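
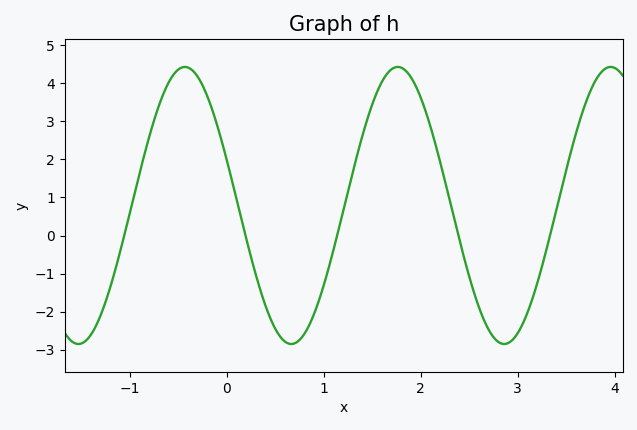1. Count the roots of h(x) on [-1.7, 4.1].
5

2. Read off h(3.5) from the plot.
1.71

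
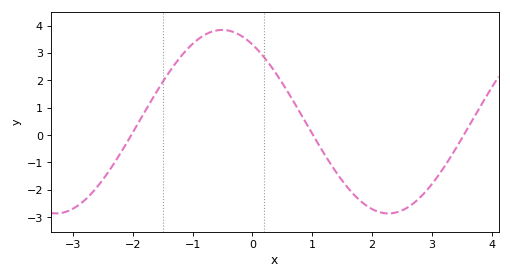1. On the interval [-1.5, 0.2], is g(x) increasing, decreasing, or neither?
neither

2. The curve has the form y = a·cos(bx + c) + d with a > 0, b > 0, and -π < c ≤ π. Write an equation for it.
y = 3.35cos(1.13x + 0.572) + 0.49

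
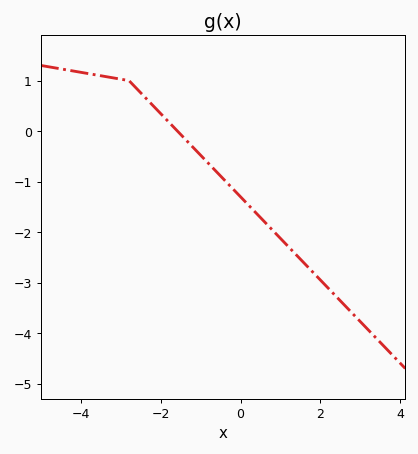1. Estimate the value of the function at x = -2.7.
0.9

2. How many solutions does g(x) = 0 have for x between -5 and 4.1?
1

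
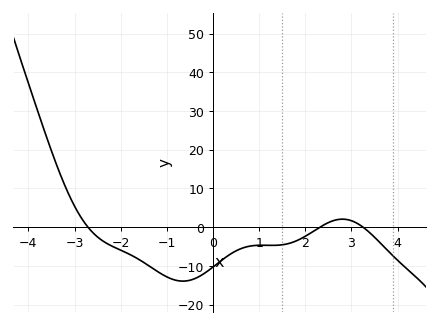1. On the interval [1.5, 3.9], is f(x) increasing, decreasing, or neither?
neither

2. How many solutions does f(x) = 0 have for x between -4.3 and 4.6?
3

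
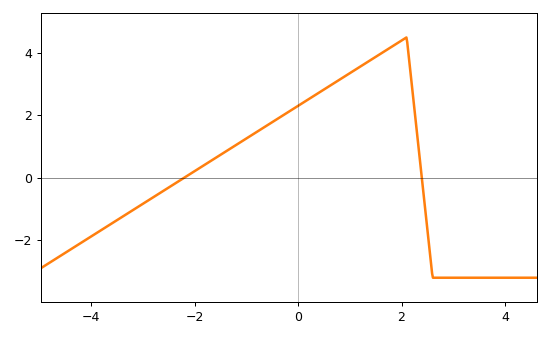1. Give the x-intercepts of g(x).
-2.2, 2.4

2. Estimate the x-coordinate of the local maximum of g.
2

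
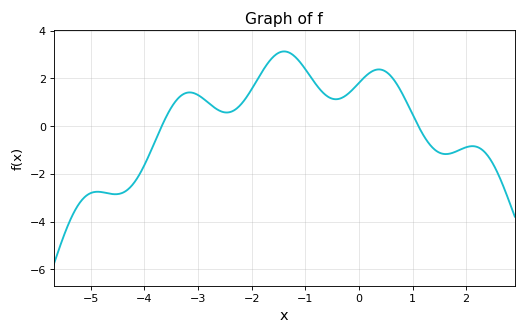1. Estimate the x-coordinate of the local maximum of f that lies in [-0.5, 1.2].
0.4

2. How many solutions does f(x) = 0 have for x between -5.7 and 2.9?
2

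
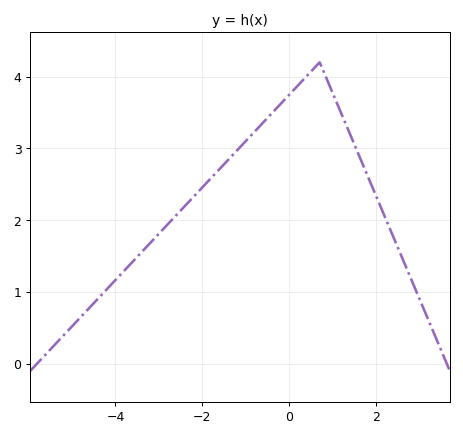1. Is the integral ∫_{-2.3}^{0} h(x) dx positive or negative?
positive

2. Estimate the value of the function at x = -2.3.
2.3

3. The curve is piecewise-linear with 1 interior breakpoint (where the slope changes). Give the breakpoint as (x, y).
(0.7, 4.2)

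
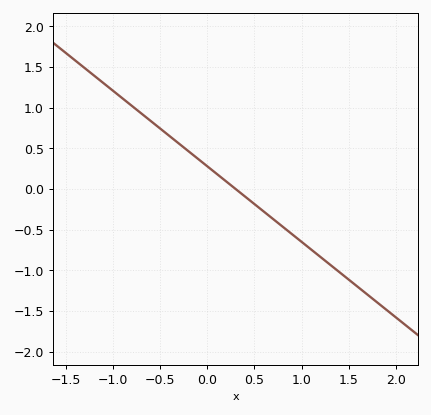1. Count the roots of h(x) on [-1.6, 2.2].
1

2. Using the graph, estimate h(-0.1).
0.372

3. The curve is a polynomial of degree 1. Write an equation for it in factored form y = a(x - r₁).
y = -0.93(x - 0.3)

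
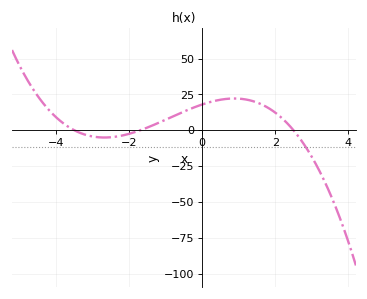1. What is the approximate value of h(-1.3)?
4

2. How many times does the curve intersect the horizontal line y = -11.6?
1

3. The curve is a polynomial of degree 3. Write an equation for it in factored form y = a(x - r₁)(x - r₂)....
y = -1.21(x + 3.5)(x + 1.7)(x - 2.5)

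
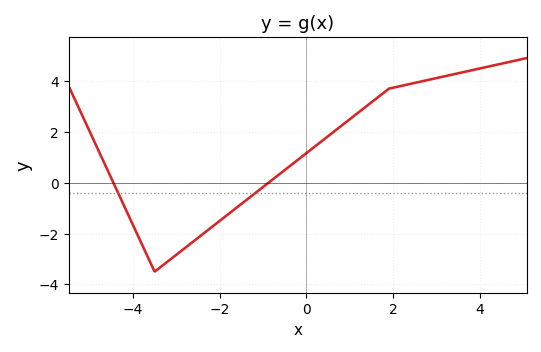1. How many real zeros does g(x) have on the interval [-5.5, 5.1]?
2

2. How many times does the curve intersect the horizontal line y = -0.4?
2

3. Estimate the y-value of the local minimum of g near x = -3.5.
-3.4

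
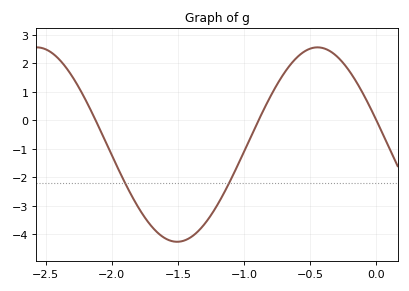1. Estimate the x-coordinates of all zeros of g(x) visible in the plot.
-2.1, -0.9, 0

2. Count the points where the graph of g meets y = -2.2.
2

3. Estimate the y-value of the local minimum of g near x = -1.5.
-4.3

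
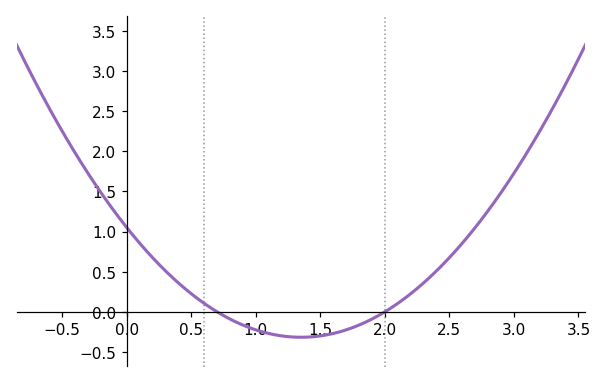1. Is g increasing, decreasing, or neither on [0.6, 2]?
neither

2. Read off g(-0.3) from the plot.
1.7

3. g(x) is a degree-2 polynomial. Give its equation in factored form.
y = 0.75(x - 0.7)(x - 2)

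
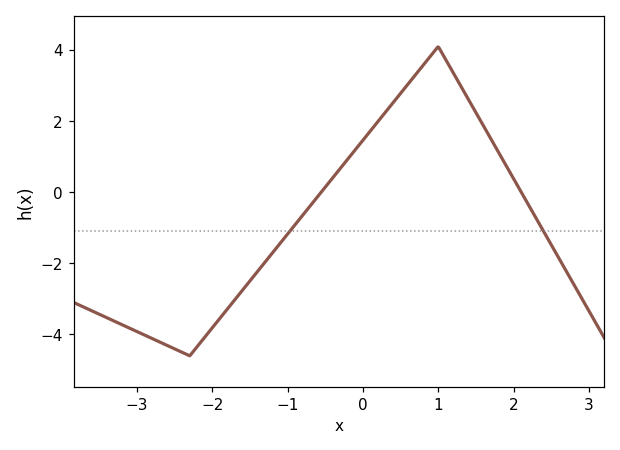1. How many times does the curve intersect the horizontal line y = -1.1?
2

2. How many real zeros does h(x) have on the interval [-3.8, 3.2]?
2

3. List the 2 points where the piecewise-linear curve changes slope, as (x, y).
(-2.3, -4.6); (1, 4.1)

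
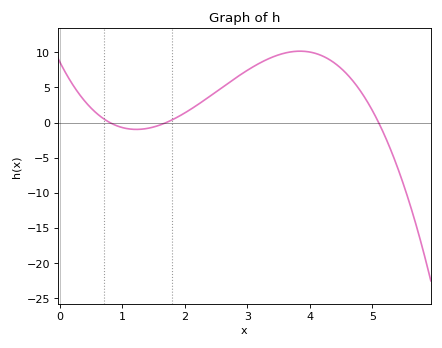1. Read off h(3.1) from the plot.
7.99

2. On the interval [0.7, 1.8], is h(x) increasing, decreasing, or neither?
neither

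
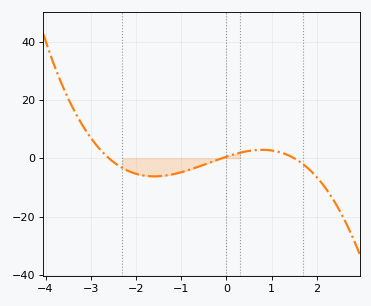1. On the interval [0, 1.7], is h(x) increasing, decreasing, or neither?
neither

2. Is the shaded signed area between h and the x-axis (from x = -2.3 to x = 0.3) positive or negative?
negative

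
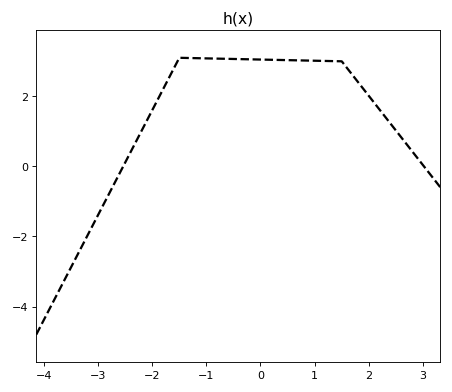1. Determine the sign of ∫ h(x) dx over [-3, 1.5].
positive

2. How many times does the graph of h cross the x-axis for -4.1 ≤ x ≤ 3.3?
2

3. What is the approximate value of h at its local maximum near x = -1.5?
3.1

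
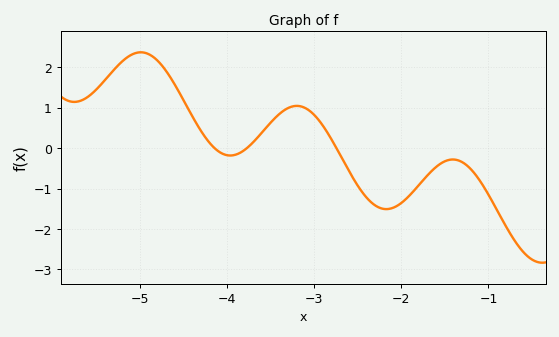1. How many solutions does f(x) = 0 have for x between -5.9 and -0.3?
3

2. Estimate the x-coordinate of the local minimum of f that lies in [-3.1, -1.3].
-2.17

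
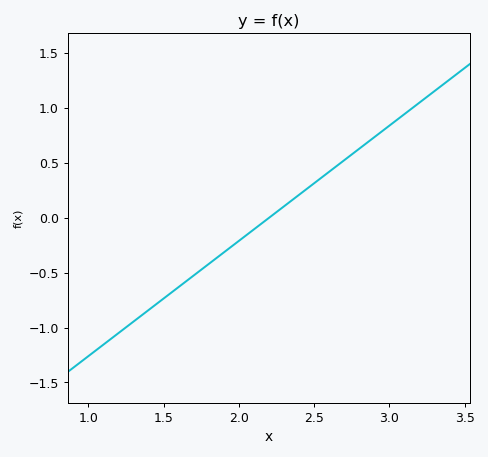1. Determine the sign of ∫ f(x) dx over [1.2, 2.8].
negative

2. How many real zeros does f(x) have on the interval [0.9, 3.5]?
1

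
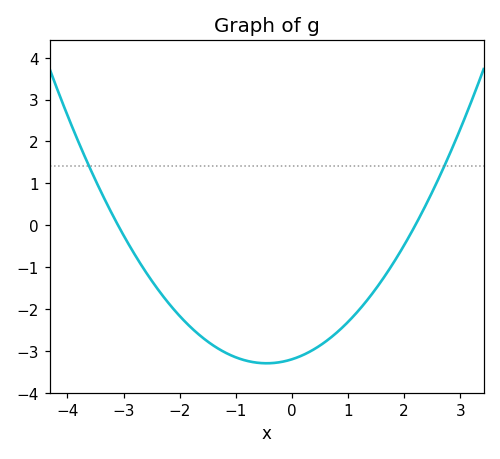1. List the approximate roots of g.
-3, 2.2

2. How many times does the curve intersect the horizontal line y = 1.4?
2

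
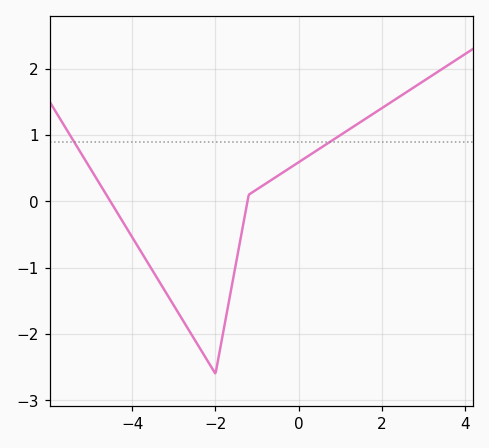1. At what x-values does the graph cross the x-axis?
-4.53, -1.23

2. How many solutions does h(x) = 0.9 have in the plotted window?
2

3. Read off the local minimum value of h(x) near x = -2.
-2.6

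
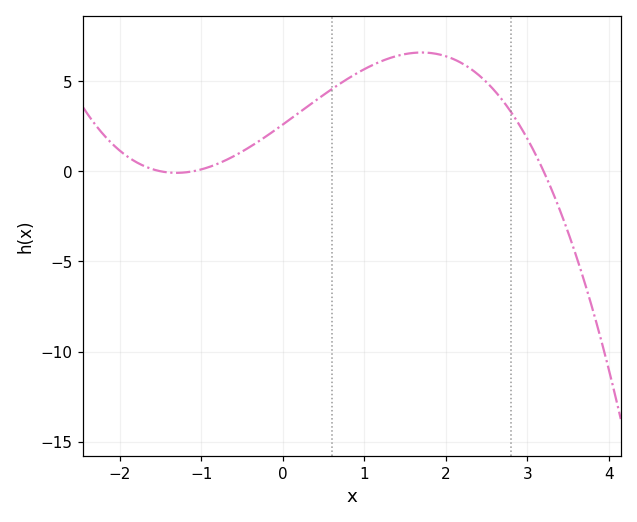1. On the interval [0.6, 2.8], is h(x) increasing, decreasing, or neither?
neither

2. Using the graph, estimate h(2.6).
4.5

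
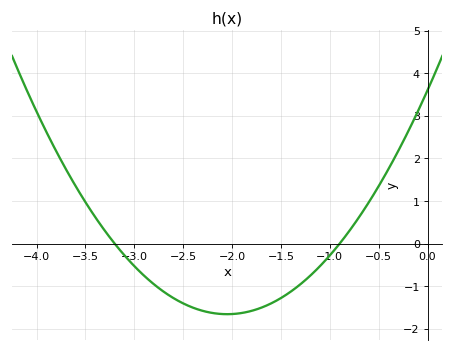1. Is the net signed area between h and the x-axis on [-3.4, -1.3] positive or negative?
negative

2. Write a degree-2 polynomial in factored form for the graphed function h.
y = 1.25(x + 3.2)(x + 0.9)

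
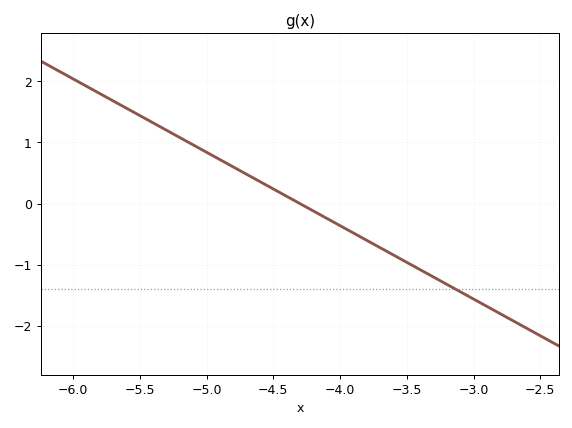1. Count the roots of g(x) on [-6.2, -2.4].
1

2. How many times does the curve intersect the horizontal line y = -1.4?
1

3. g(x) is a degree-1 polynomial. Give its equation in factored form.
y = -1.2(x + 4.3)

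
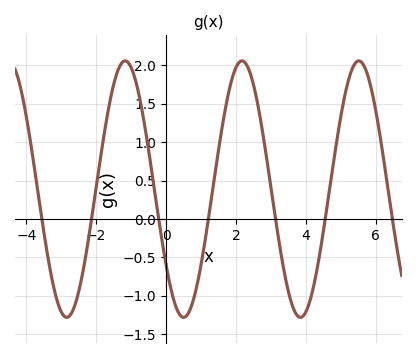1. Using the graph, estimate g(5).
1.34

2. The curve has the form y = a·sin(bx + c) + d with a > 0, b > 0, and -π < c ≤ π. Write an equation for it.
y = 1.67sin(1.88x - 2.51) + 0.39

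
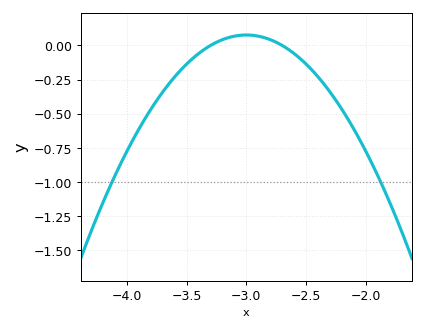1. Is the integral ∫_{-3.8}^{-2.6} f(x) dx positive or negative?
negative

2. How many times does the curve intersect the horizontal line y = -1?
2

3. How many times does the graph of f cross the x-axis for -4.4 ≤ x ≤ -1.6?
2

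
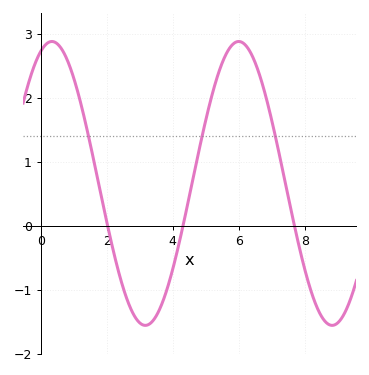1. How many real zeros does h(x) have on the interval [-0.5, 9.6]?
3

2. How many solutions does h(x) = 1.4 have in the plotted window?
3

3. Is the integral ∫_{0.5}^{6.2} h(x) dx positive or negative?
positive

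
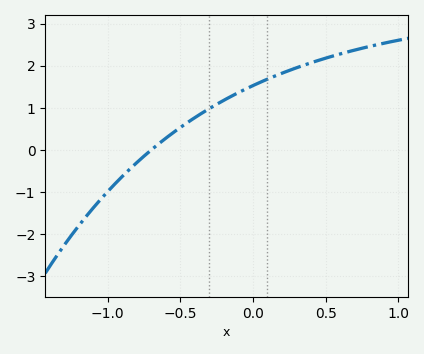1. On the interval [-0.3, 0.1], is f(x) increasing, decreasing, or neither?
increasing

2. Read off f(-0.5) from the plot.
0.5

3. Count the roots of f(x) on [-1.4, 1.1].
1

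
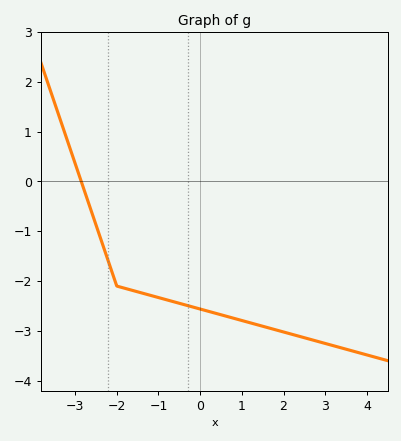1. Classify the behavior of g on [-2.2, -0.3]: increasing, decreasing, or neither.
decreasing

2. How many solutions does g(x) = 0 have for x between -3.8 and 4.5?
1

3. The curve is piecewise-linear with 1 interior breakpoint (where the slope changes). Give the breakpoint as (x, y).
(-2, -2.1)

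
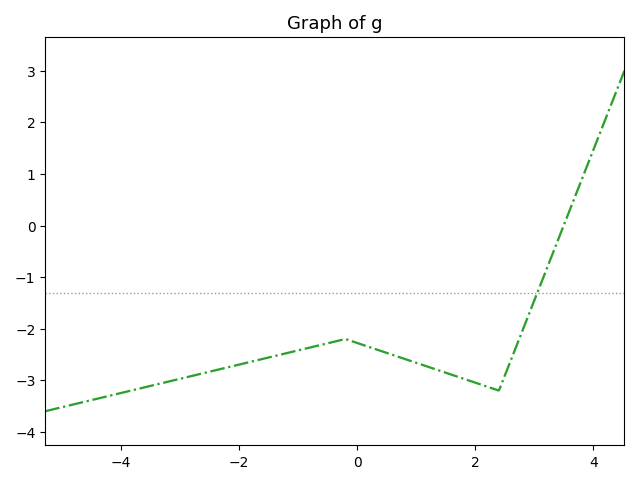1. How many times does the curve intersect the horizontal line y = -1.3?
1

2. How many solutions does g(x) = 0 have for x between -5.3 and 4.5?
1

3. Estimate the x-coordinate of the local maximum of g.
-0.2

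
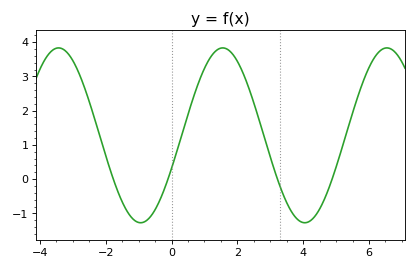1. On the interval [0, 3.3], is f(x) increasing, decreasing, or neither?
neither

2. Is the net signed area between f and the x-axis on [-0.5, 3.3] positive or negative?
positive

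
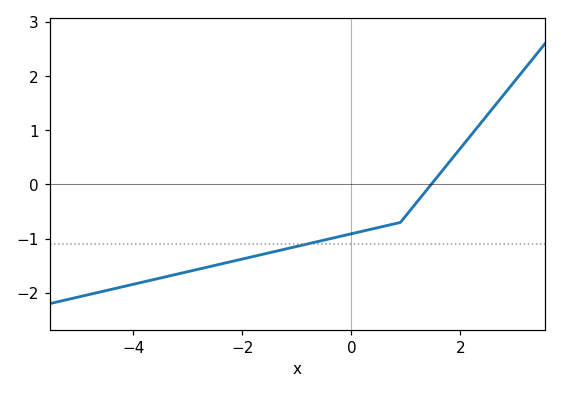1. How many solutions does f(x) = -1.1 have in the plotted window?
1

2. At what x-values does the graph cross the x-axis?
1.4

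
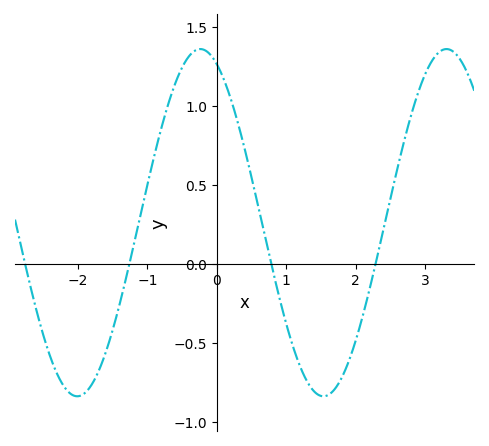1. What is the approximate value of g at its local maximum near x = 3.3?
1.35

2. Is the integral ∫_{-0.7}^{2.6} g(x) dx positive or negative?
positive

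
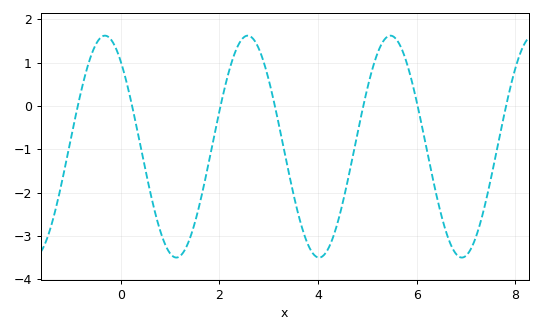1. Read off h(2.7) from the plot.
1.5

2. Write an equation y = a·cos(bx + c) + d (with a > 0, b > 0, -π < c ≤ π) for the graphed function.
y = 2.56cos(2.2x + 0.7) - 0.94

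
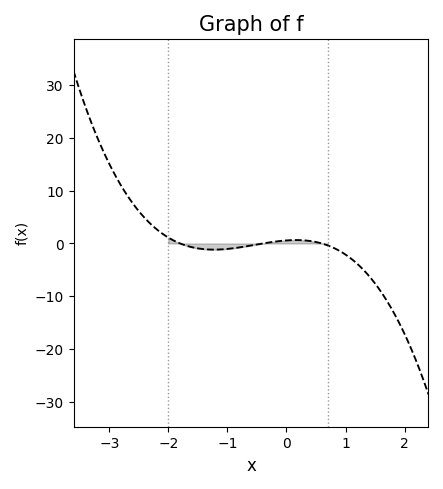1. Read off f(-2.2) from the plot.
3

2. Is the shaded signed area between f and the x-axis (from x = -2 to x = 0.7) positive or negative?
negative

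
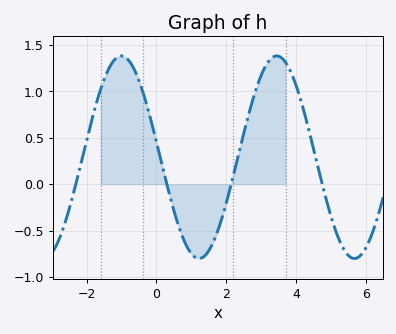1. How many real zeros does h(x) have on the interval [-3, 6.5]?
4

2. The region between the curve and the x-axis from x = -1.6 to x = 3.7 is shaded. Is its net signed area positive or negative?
positive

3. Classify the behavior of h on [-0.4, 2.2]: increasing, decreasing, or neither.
neither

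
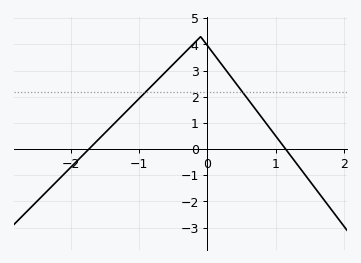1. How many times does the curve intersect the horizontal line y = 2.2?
2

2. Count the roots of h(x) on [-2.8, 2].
2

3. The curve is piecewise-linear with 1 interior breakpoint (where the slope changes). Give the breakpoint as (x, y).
(-0.1, 4.3)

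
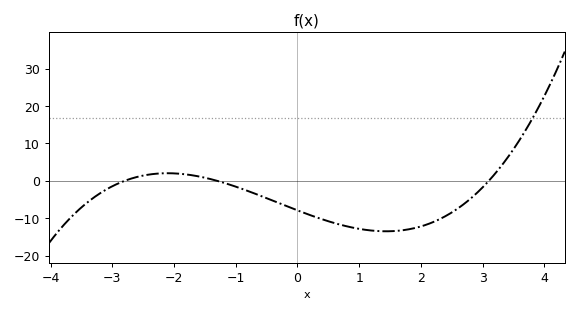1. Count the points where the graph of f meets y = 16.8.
1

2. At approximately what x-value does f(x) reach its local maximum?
-2.1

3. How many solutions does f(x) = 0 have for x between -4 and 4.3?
3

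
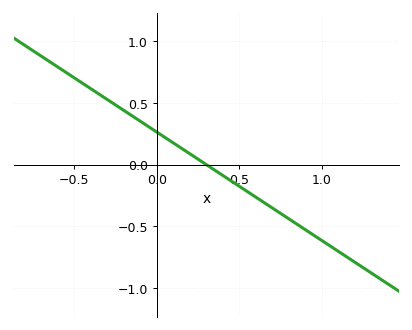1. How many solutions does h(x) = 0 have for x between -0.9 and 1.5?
1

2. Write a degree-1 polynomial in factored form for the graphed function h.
y = -0.88(x - 0.3)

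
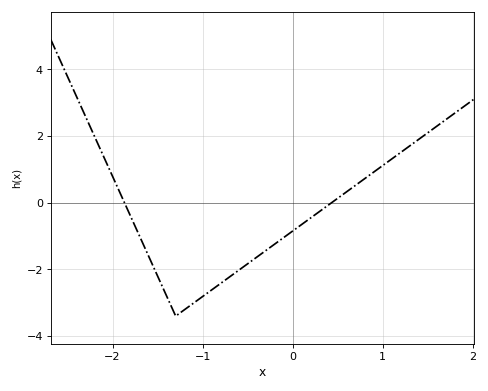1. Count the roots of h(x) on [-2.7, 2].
2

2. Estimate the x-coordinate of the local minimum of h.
-1.3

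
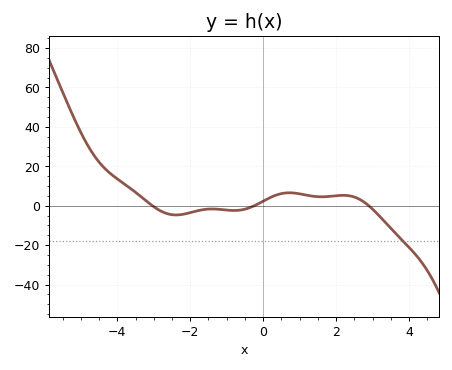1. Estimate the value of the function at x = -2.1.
-3.99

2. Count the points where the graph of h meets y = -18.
1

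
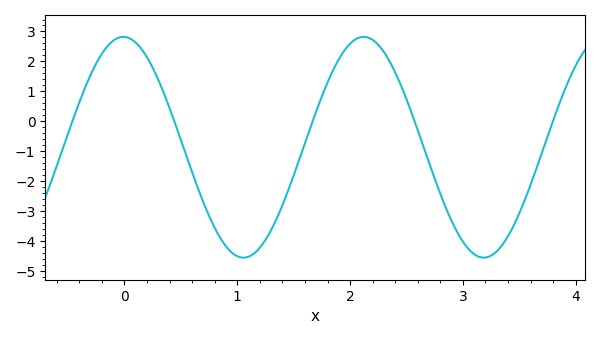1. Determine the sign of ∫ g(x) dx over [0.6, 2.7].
negative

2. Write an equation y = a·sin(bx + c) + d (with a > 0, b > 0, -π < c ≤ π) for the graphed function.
y = 3.69sin(3x + 1.6) - 0.87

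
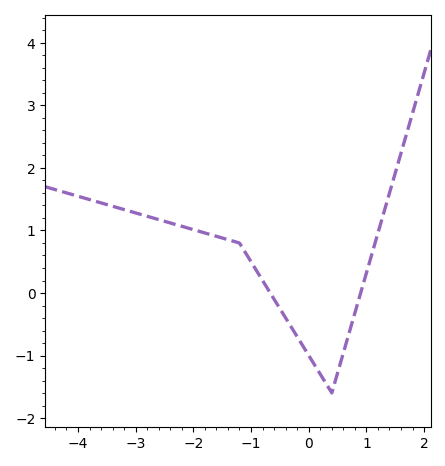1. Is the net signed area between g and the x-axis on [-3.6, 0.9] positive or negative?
positive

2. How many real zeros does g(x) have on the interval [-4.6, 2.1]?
2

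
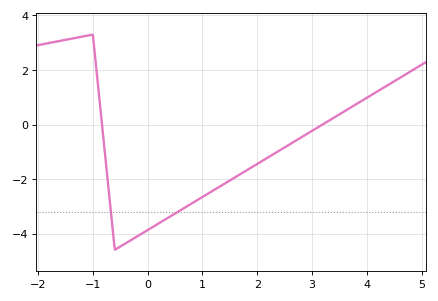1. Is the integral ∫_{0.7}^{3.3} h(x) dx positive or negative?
negative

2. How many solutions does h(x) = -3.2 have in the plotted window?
2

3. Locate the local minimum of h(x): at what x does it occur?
-0.6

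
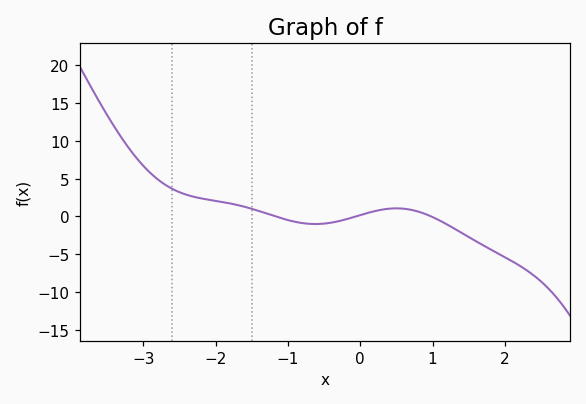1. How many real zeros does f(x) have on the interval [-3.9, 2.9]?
3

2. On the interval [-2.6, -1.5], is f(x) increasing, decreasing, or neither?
decreasing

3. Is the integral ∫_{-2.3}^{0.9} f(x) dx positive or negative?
positive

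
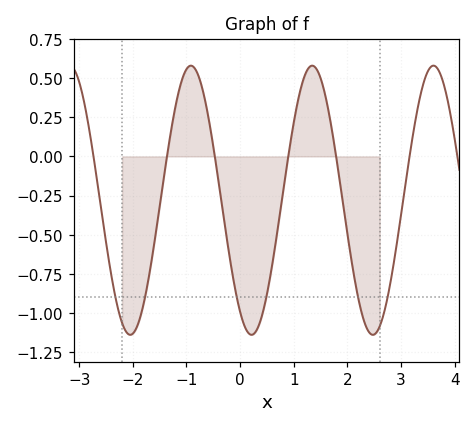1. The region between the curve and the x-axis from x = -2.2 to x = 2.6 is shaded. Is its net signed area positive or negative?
negative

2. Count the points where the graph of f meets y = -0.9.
6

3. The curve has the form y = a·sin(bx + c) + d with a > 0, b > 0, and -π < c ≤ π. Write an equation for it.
y = 0.86sin(2.78x - 2.16) - 0.28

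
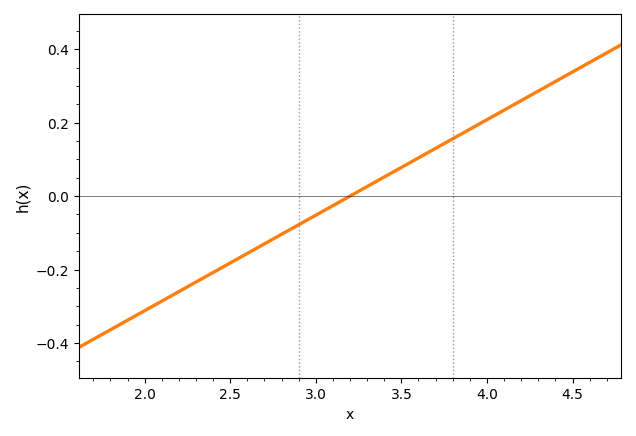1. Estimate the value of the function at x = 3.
-0.052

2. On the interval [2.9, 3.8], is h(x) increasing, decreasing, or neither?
increasing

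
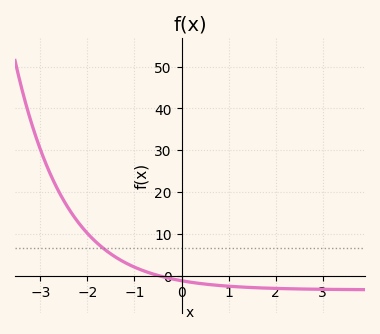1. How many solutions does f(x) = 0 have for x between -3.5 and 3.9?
1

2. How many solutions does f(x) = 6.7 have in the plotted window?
1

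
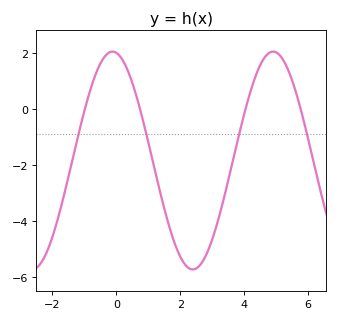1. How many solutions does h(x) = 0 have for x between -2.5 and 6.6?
4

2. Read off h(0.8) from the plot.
-0.2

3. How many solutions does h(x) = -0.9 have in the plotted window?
4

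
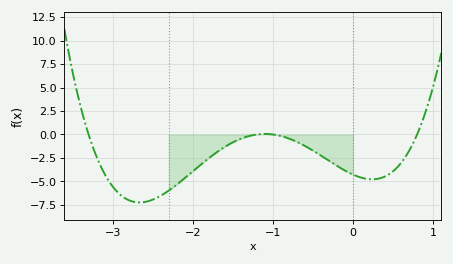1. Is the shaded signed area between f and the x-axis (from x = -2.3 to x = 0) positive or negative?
negative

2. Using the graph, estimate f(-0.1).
-3.85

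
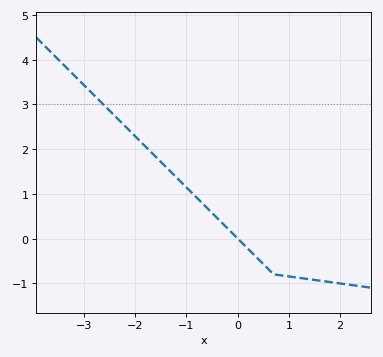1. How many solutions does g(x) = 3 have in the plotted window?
1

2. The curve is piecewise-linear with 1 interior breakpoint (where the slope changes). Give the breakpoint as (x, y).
(0.7, -0.8)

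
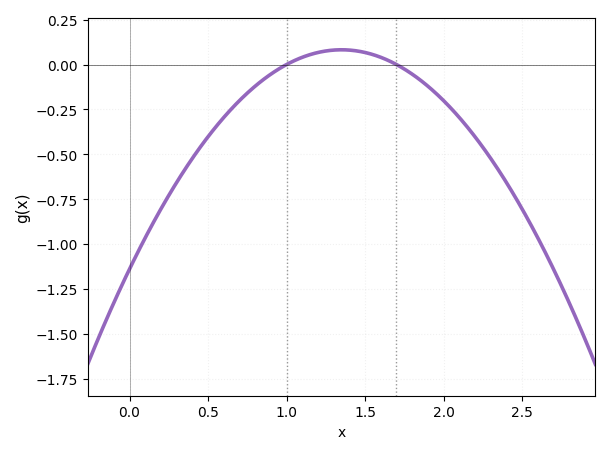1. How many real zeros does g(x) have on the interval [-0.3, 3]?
2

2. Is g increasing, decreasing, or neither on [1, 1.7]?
neither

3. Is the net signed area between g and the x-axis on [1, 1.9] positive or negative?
positive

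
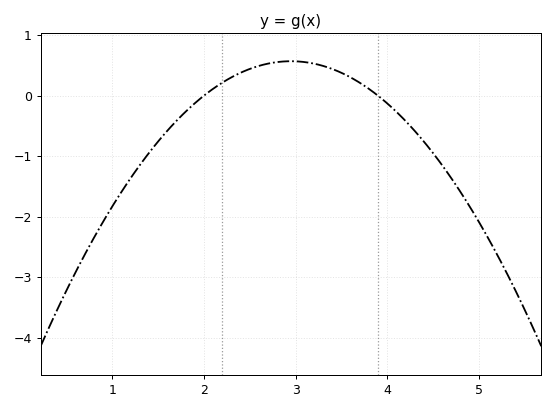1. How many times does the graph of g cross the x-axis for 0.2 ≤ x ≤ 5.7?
2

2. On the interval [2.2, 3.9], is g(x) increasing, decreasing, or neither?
neither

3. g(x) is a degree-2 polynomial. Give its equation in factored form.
y = -0.63(x - 2)(x - 3.9)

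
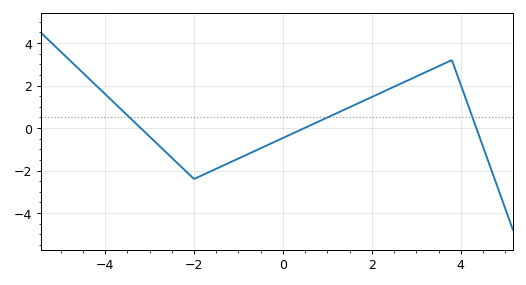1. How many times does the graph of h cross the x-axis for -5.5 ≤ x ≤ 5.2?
3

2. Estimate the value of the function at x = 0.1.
-0.4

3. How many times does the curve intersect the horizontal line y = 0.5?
3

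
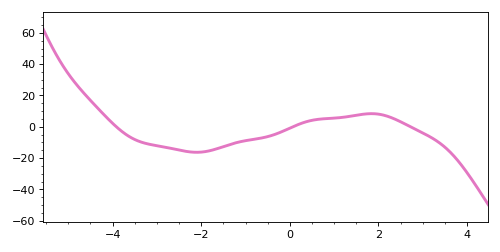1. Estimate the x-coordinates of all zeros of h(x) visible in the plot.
-4, 0, 2.8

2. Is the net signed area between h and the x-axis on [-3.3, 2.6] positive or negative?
negative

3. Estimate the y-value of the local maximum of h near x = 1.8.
8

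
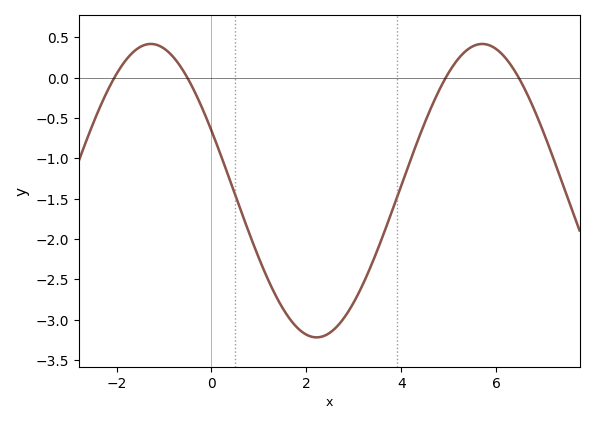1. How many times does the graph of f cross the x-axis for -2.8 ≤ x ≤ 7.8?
4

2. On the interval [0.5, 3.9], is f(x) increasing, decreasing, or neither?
neither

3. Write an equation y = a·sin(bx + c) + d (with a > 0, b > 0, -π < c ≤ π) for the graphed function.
y = 1.82sin(0.9x + 2.7) - 1.4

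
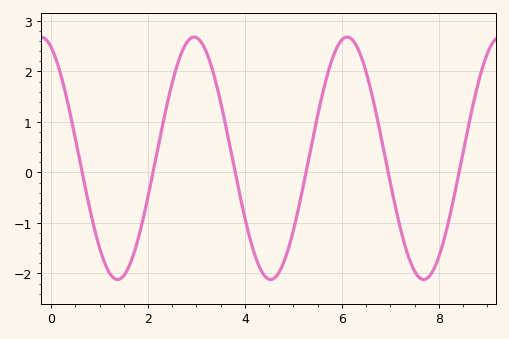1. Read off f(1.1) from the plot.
-1.78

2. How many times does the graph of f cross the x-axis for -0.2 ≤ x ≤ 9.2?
6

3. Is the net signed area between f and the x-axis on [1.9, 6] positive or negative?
positive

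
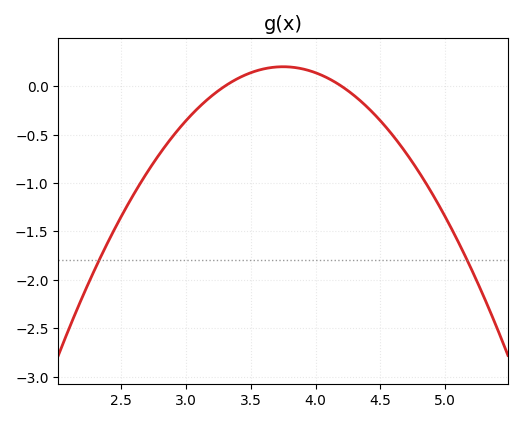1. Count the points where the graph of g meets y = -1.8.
2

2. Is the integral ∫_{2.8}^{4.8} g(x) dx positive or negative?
negative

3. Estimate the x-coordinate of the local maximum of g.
3.75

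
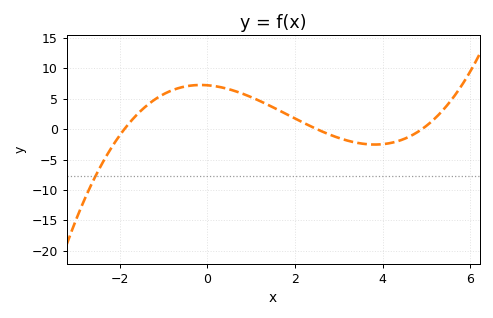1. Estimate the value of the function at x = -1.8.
1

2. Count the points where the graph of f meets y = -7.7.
1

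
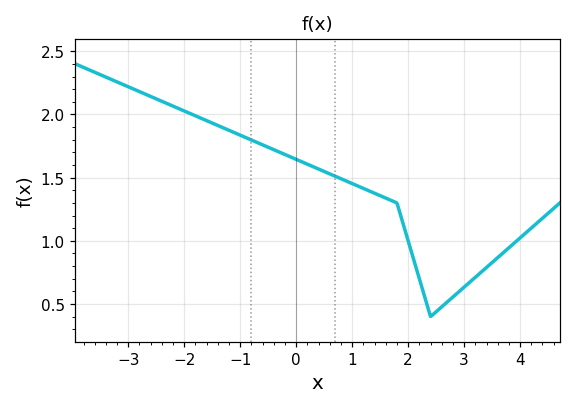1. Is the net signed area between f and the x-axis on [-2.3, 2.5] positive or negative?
positive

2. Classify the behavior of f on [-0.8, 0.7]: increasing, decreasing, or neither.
decreasing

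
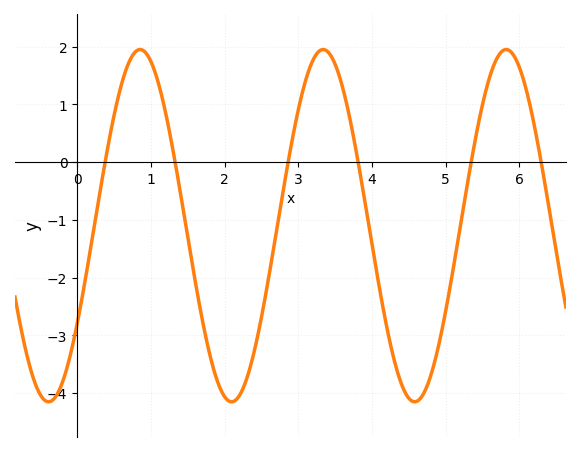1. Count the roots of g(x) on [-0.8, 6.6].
6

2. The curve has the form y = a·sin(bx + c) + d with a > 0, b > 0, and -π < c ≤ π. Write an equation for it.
y = 3.05sin(2.5x - 0.59) - 1.1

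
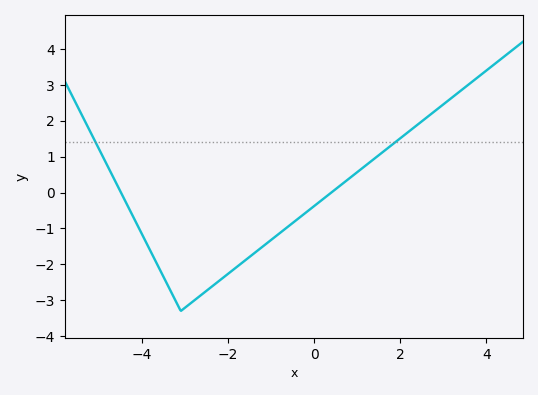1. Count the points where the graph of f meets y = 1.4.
2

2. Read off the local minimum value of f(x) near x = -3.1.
-3.3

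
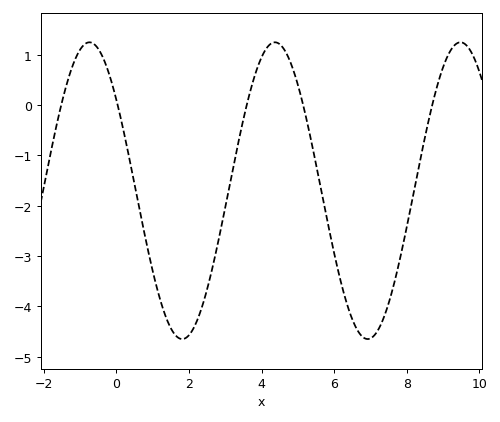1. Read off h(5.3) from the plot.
-0.488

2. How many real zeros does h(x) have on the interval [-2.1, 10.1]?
5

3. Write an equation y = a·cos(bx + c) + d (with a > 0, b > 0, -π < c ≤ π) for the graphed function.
y = 2.95cos(1.23x + 0.912) - 1.7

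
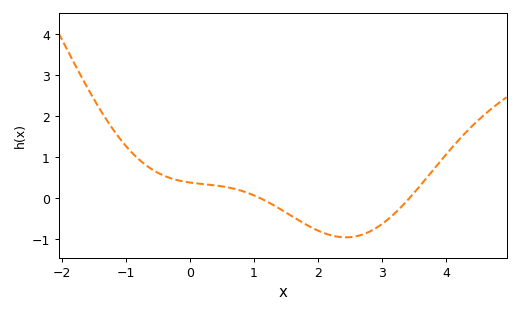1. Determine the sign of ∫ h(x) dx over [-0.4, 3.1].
negative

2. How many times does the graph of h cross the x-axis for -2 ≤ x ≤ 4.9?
2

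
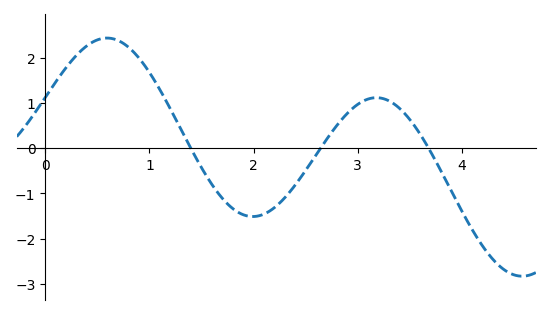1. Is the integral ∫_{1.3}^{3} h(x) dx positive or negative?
negative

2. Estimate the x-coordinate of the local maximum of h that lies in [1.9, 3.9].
3.18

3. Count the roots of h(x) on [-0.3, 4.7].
3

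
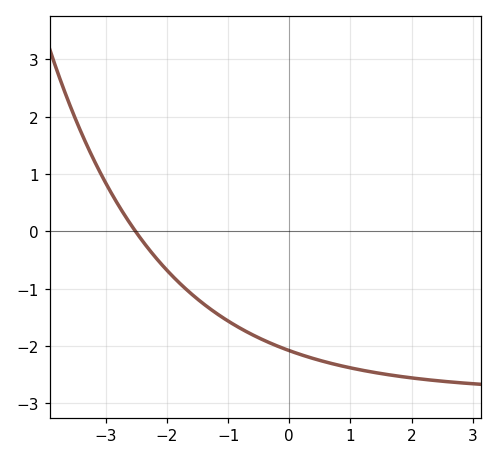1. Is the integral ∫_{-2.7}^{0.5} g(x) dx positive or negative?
negative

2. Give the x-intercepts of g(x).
-2.52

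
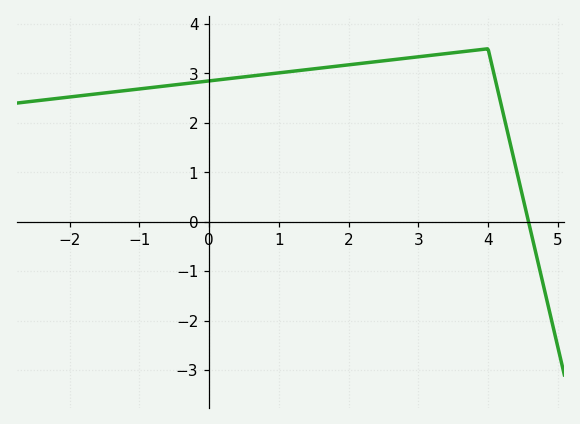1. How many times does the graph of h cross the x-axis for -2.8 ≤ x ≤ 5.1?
1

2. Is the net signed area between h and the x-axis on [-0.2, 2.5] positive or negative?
positive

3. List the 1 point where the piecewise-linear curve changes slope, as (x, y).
(4, 3.5)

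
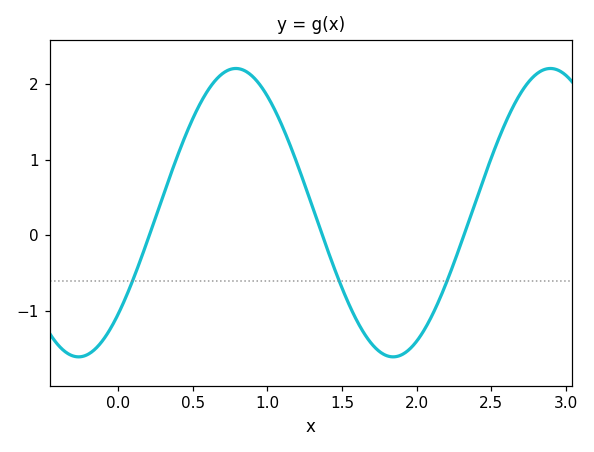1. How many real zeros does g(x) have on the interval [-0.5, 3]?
3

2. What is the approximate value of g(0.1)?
-0.582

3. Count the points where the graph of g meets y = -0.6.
3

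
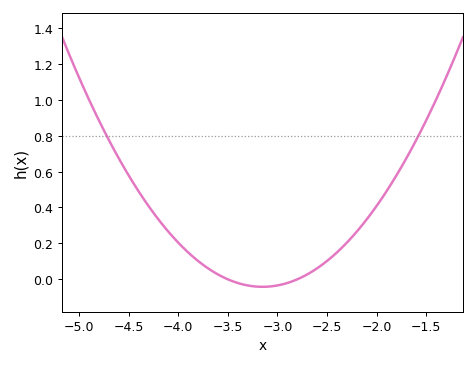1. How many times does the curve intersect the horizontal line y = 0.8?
2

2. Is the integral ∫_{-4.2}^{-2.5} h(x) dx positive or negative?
positive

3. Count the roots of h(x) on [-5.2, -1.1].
2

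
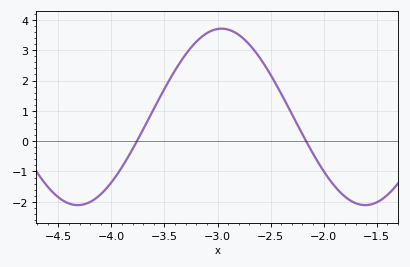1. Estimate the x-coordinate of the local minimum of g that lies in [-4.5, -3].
-4.32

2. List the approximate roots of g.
-3.76, -2.17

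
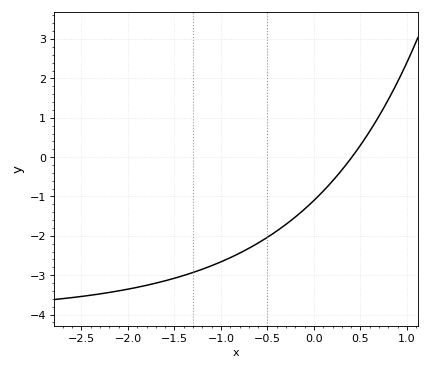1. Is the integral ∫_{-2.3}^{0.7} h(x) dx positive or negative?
negative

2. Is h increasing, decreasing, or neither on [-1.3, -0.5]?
increasing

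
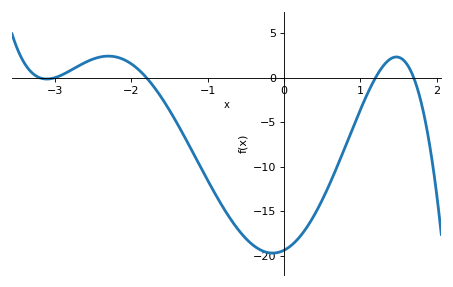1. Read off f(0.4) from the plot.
-15.4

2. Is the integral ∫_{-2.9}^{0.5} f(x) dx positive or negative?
negative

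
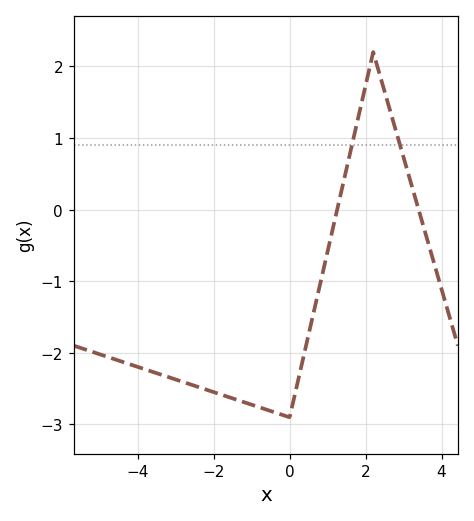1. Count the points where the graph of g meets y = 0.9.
2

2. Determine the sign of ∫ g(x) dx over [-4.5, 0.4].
negative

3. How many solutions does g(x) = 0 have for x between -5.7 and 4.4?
2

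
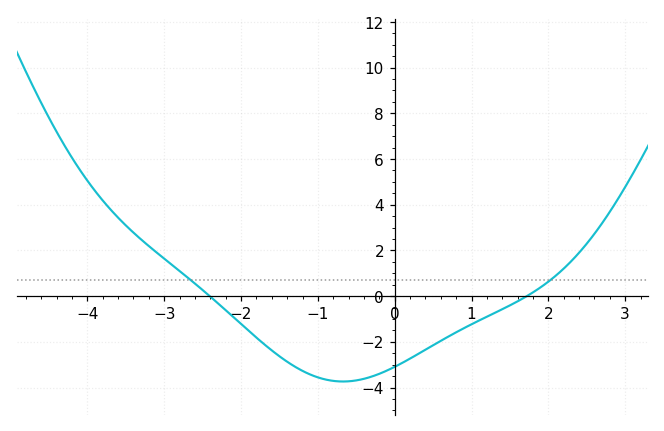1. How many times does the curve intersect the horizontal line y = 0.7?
2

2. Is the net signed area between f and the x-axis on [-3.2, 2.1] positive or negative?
negative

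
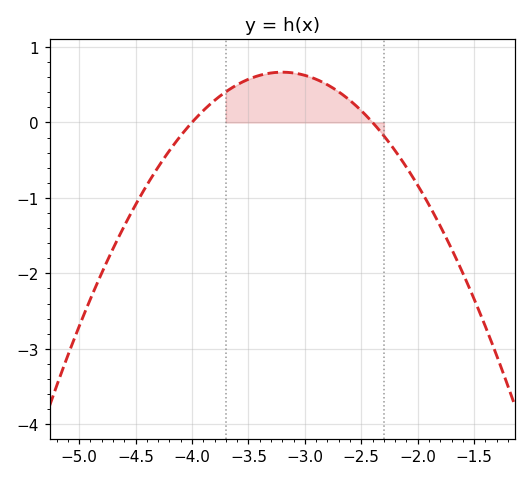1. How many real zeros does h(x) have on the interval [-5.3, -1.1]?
2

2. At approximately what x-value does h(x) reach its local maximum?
-3.2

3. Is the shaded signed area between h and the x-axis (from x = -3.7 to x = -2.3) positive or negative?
positive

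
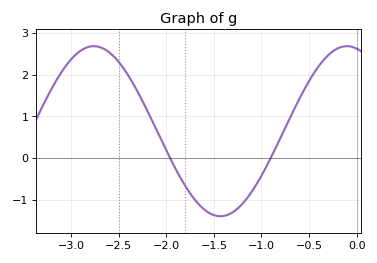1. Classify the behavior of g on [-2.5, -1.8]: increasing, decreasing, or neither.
decreasing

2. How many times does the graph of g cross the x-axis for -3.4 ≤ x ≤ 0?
2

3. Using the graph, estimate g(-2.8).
2.67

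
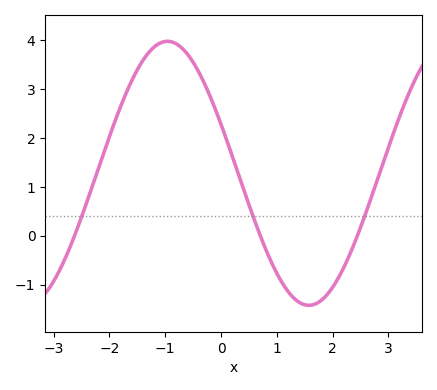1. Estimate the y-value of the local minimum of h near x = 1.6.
-1.42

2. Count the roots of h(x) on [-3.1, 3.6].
3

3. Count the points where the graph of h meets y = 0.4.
3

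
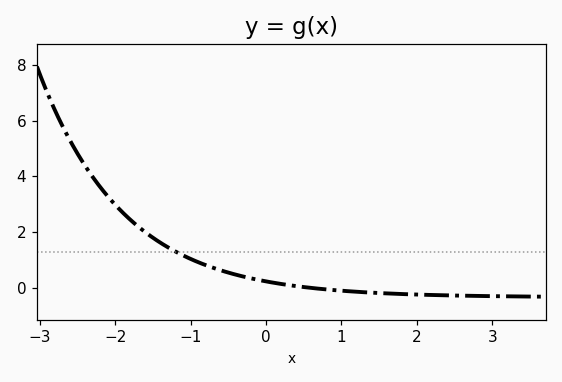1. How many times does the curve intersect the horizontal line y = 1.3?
1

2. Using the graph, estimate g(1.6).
-0.201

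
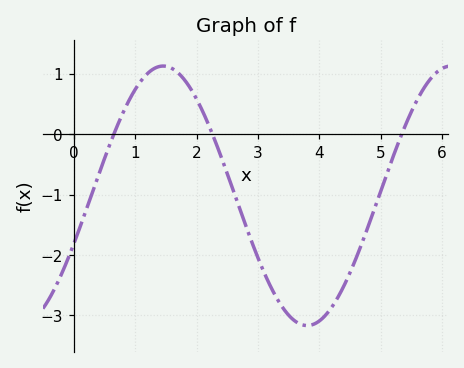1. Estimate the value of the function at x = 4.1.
-3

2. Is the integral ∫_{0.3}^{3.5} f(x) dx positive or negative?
negative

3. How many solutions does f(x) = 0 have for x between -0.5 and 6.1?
3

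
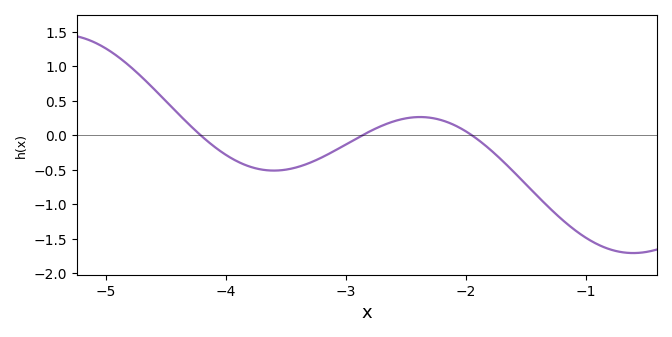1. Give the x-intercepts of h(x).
-4.2, -2.9, -2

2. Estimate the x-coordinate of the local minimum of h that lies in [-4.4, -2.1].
-3.6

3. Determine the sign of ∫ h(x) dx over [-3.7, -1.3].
negative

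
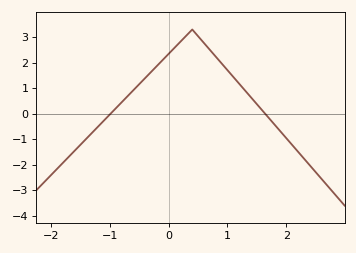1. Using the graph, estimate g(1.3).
0.9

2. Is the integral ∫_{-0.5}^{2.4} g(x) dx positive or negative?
positive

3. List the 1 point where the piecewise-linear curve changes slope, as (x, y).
(0.4, 3.3)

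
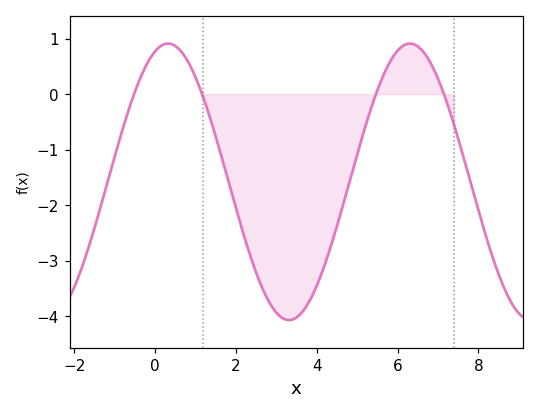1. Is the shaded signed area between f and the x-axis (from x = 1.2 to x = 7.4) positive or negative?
negative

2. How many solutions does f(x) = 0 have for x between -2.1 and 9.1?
4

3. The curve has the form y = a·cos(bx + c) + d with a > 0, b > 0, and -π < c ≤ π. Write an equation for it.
y = 2.49cos(1.1x - 0.34) - 1.58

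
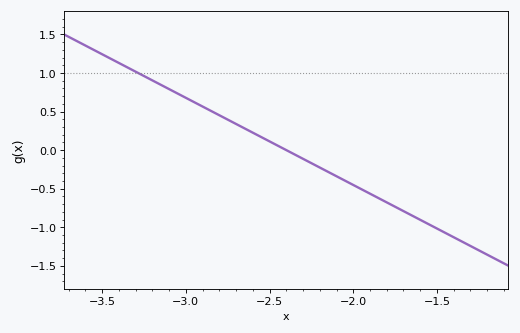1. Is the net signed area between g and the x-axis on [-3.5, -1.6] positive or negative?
positive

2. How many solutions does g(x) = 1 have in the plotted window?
1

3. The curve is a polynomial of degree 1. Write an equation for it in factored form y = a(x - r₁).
y = -1.13(x + 2.4)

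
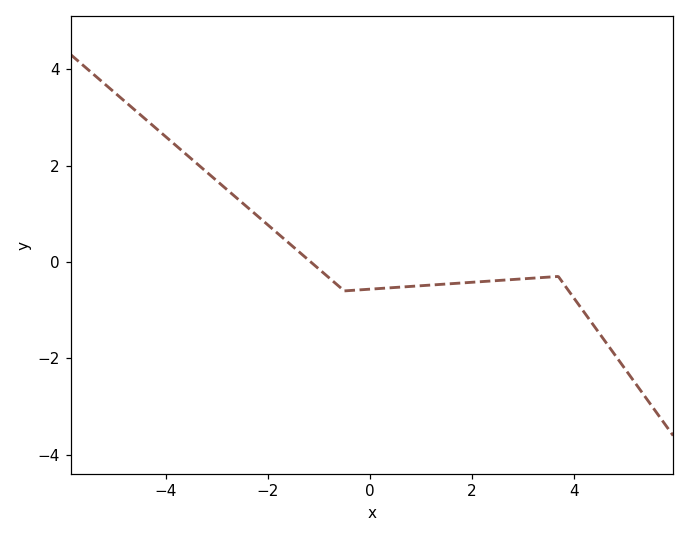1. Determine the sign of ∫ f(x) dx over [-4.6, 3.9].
positive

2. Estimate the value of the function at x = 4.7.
-1.76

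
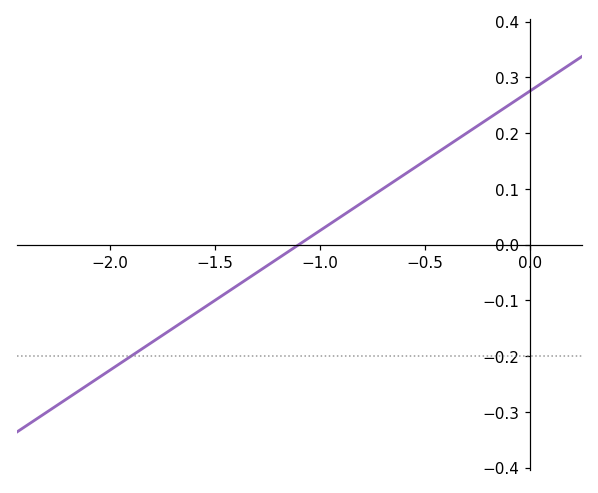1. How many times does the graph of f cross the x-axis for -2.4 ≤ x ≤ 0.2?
1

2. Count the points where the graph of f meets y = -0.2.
1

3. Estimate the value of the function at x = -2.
-0.22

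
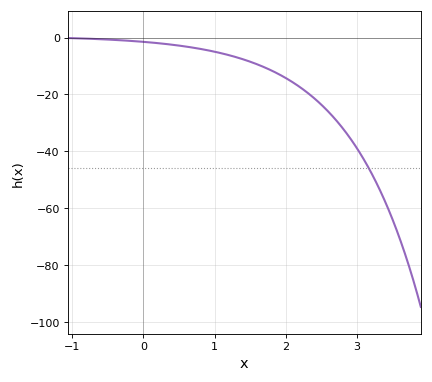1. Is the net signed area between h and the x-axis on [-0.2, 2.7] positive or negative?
negative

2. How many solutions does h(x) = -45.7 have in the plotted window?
1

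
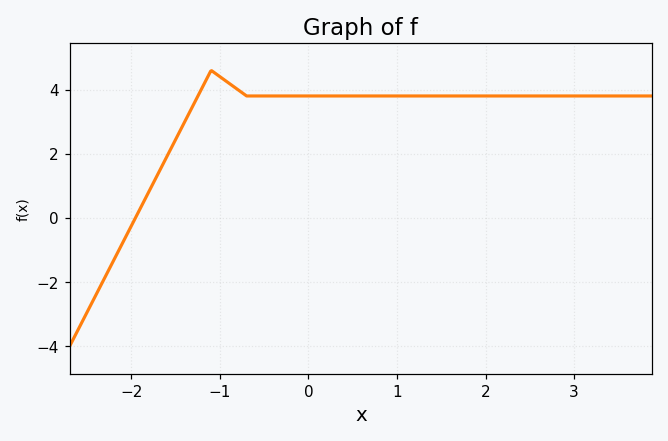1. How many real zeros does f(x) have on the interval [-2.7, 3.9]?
1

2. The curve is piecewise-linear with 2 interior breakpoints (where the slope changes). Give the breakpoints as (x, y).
(-1.1, 4.6); (-0.7, 3.8)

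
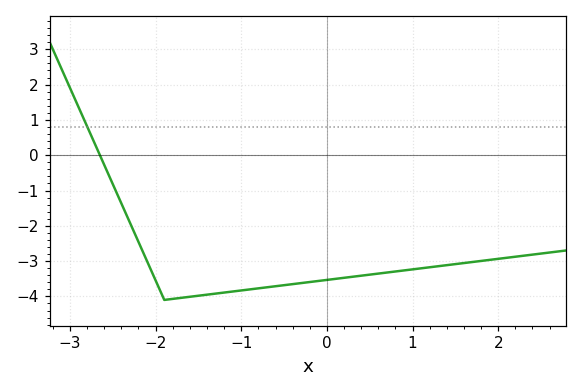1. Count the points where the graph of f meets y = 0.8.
1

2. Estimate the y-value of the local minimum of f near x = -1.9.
-4.1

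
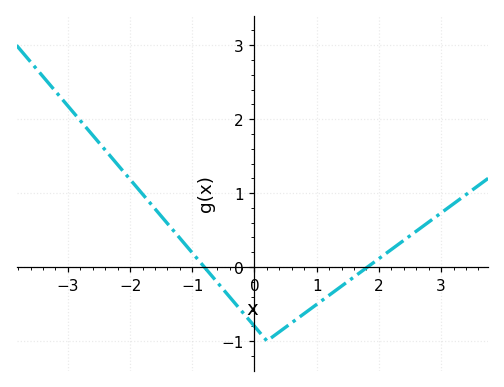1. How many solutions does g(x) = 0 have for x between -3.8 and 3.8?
2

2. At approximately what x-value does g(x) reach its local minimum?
0.2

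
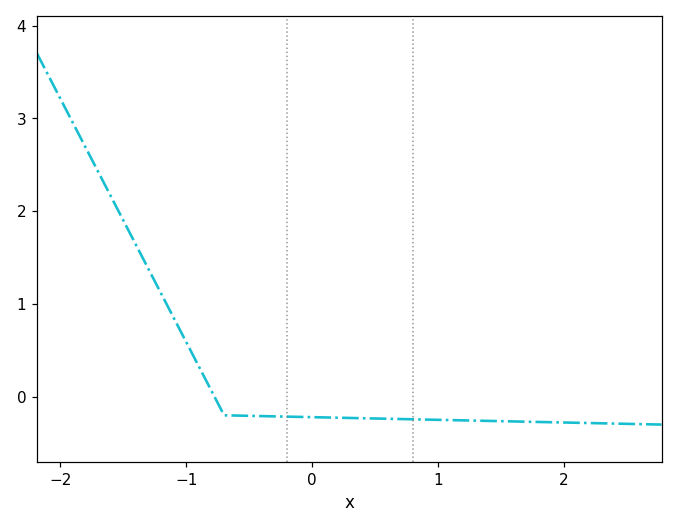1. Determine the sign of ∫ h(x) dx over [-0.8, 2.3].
negative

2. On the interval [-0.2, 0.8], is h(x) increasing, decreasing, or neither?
decreasing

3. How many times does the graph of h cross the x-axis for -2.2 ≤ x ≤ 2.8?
1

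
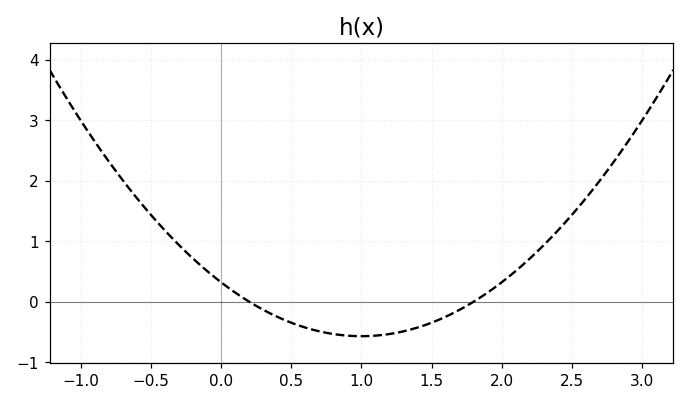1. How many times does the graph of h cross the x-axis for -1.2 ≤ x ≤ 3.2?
2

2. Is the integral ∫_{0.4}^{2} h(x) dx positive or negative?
negative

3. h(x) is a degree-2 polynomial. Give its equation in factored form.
y = 0.89(x - 0.2)(x - 1.8)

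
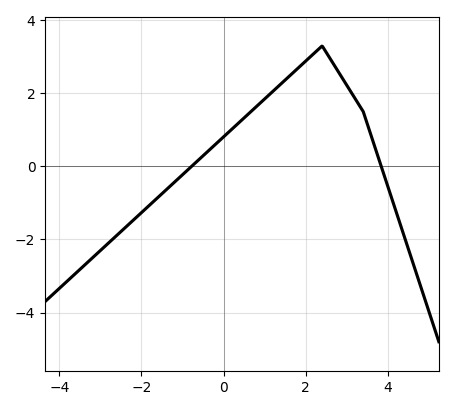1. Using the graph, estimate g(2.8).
2.6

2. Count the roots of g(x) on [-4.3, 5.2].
2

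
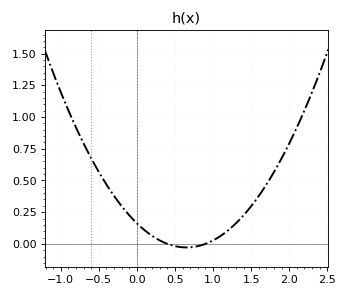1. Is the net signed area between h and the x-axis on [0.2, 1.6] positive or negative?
positive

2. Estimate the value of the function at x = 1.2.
0.1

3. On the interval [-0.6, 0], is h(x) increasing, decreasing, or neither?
decreasing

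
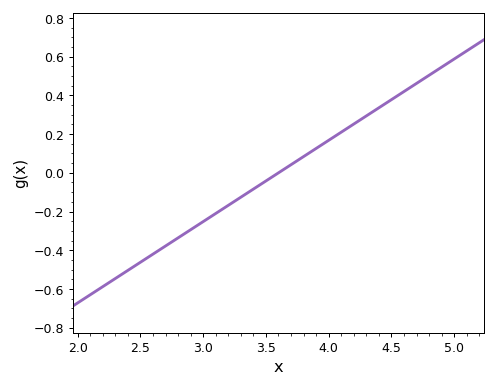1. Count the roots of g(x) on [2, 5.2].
1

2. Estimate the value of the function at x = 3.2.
-0.168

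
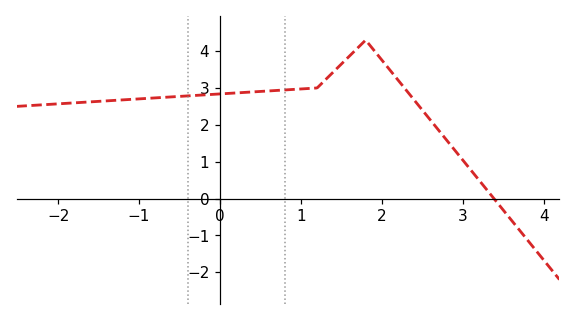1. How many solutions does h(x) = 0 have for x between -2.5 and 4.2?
1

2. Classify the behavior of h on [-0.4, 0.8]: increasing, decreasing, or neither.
increasing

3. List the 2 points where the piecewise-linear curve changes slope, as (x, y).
(1.2, 3); (1.8, 4.3)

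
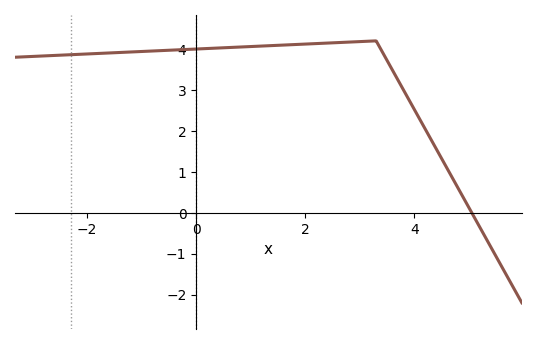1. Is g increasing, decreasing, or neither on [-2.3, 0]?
increasing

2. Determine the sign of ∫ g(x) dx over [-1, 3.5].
positive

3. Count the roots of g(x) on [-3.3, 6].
1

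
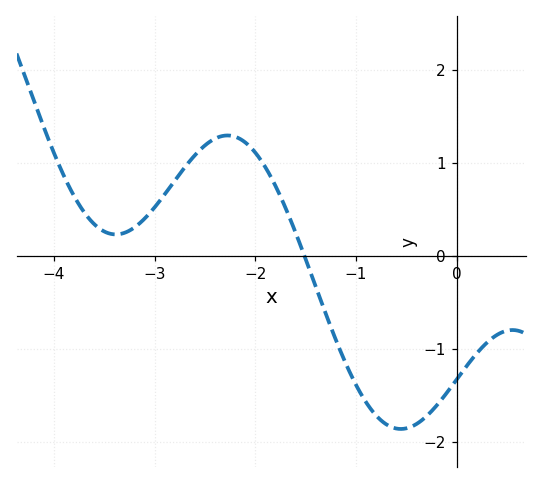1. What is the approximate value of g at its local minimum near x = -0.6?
-1.86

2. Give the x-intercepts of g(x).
-1.51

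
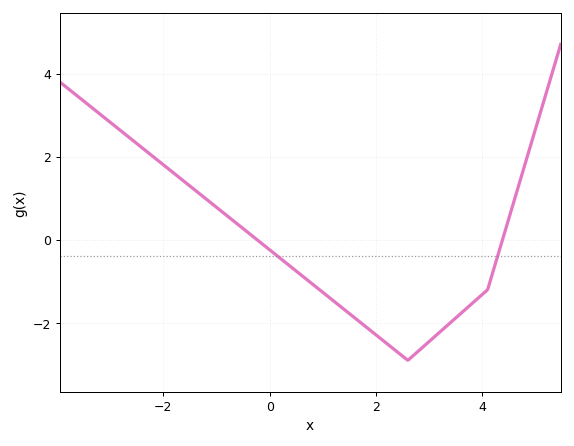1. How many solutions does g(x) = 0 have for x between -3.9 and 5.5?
2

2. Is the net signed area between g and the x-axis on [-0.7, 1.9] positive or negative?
negative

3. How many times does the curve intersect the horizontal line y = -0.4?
2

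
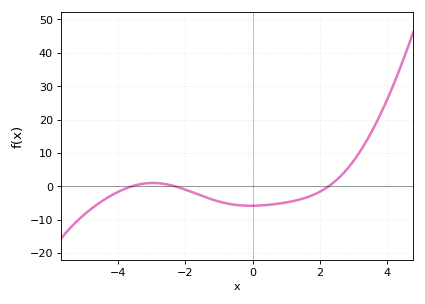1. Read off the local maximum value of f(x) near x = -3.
1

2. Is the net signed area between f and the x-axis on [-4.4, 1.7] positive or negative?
negative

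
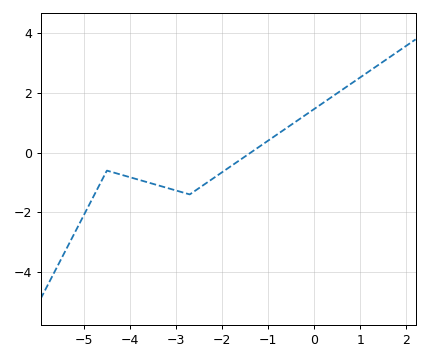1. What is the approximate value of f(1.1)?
2.6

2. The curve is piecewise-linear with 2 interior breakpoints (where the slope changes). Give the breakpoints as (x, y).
(-4.5, -0.6); (-2.7, -1.4)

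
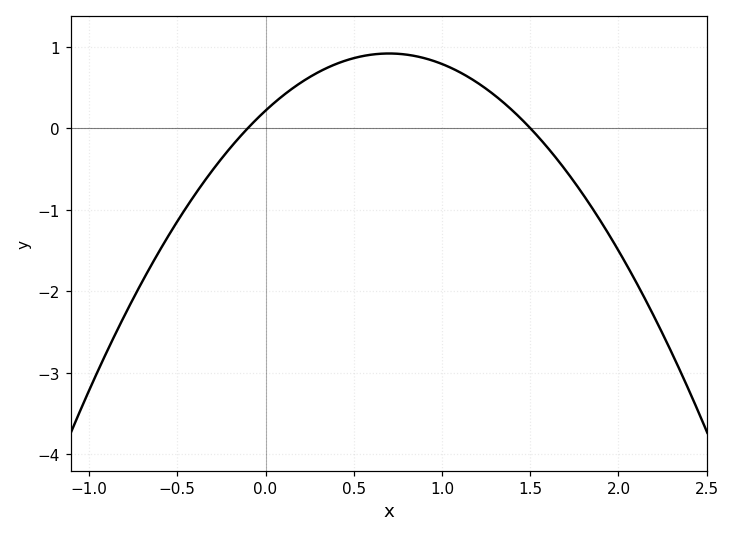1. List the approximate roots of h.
-0.1, 1.5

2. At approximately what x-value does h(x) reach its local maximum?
0.7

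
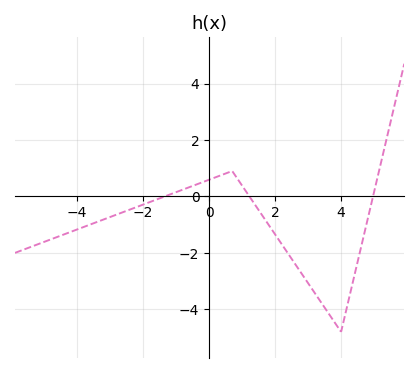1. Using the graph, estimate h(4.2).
-3.8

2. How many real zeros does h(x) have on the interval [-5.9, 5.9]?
3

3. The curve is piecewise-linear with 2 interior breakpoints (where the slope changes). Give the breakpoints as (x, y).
(0.7, 0.9); (4, -4.8)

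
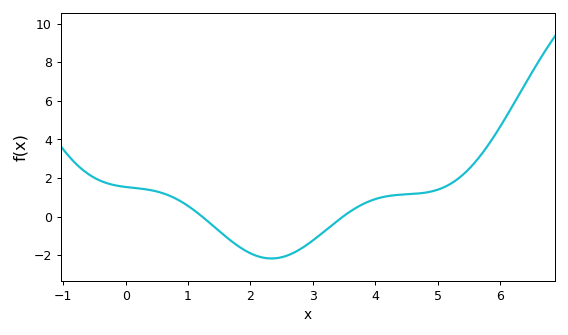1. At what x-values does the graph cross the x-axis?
1.23, 3.48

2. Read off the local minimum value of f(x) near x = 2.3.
-2.17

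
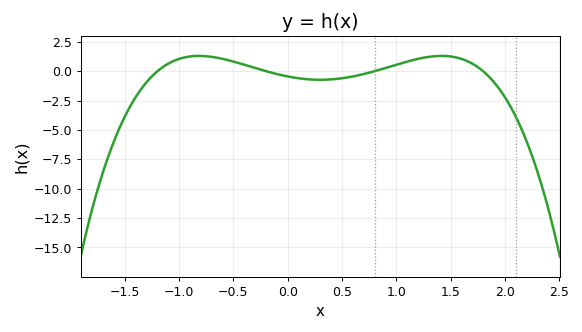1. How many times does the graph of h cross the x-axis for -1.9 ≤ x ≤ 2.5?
4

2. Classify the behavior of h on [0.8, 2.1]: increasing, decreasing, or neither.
neither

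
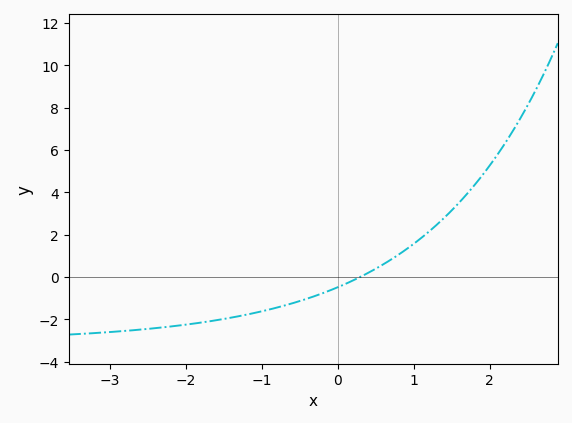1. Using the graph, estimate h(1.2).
2.2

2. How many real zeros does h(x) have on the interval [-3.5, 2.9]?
1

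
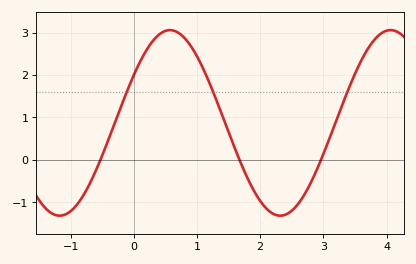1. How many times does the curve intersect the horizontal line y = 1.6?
3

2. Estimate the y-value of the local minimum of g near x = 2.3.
-1.3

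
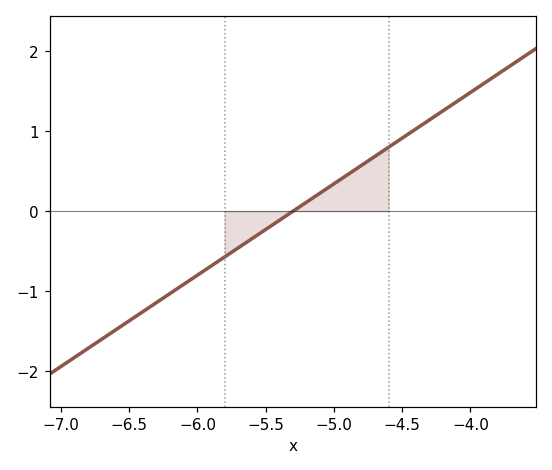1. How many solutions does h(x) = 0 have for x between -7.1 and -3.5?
1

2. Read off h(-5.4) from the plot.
-0.114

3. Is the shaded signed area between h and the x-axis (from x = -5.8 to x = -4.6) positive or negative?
positive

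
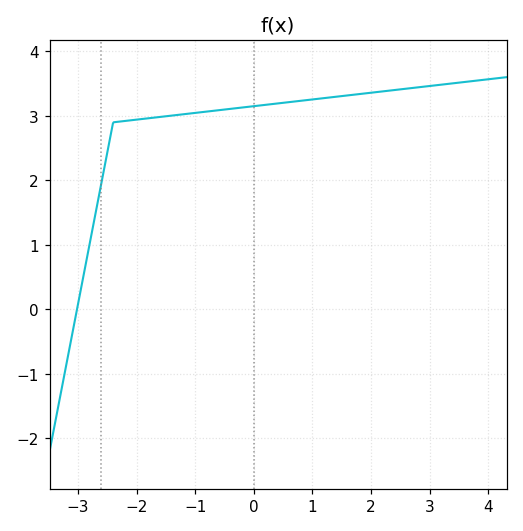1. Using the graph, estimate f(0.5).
3.2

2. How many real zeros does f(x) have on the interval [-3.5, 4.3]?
1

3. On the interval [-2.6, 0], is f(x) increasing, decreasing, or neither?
increasing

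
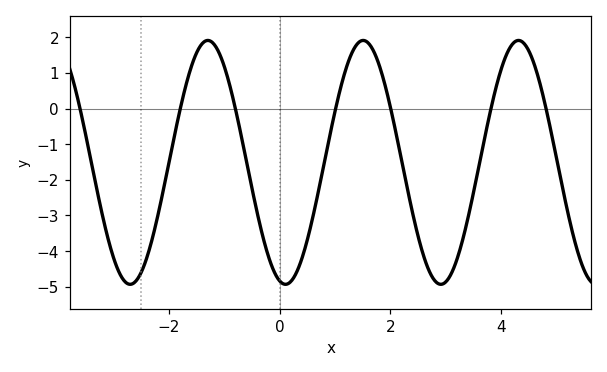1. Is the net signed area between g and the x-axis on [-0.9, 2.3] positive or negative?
negative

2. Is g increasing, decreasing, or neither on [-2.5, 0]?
neither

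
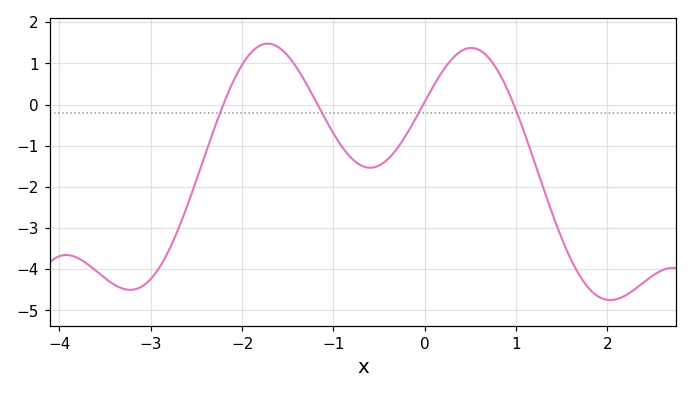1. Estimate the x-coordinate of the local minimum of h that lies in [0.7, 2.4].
2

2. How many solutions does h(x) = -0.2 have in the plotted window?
4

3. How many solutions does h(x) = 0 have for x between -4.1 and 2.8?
4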